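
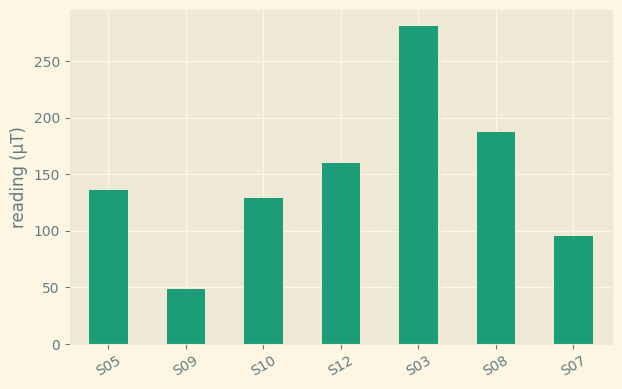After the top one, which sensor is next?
S08

Top 3: S03 ≈ 275, S08 ≈ 175, S12 ≈ 150.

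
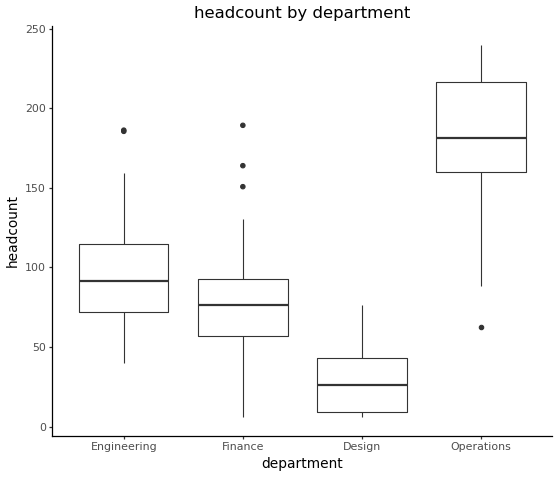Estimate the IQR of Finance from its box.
Q3 ≈ 100, Q1 ≈ 60; IQR ≈ 40.

≈ 40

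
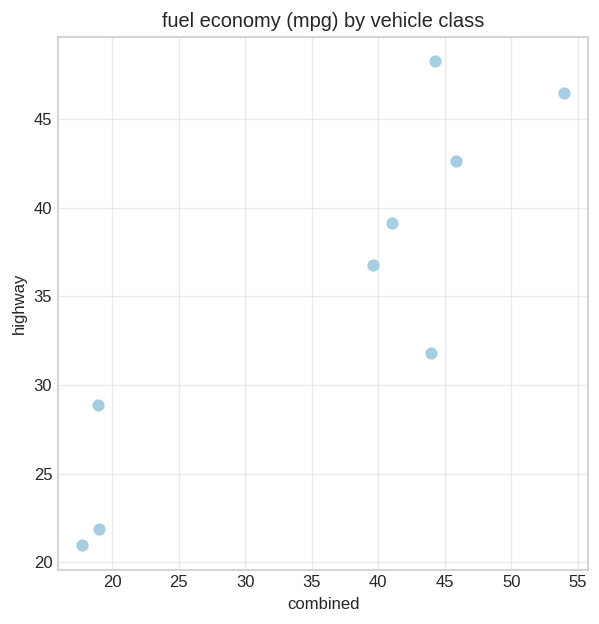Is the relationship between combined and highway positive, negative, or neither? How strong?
positive, strong

Points are positively correlated; strong (|r| ≈ 0.9).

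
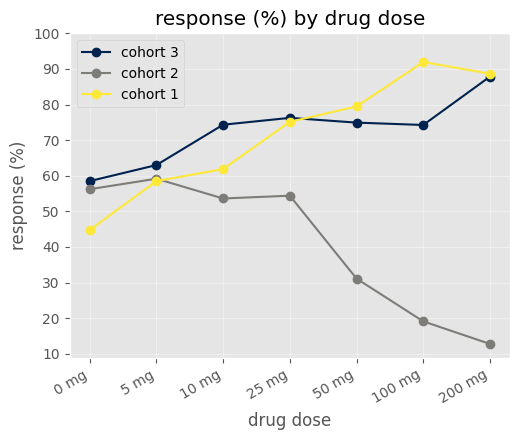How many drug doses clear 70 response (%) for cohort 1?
4

Above 70: 25 mg, 50 mg, 100 mg, 200 mg.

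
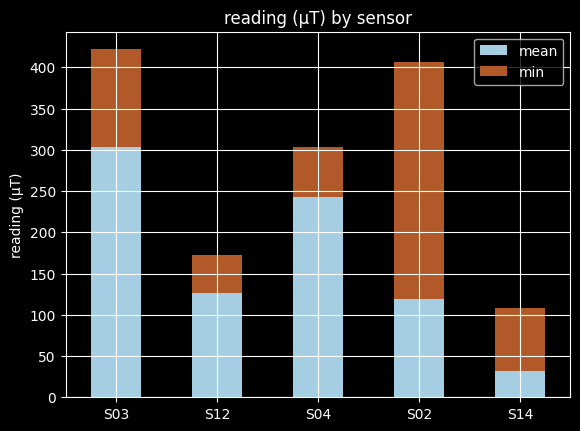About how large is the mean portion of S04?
mean top ≈ 250, bottom ≈ 0; segment ≈ 250.

≈ 250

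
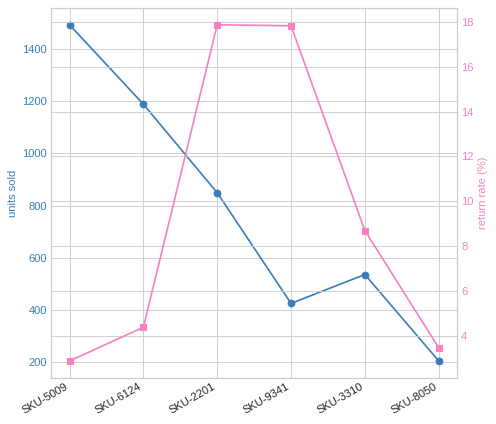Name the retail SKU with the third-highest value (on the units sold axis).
SKU-2201

Top 4 (on the units sold axis): SKU-5009 ≈ 1400, SKU-6124 ≈ 1200, SKU-2201 ≈ 800, SKU-3310 ≈ 600.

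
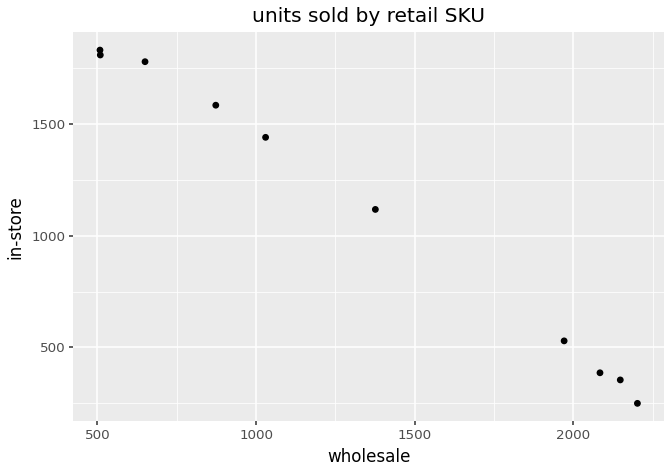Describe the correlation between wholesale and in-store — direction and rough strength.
negative, strong

Points are negatively correlated; strong (|r| ≈ 1.0).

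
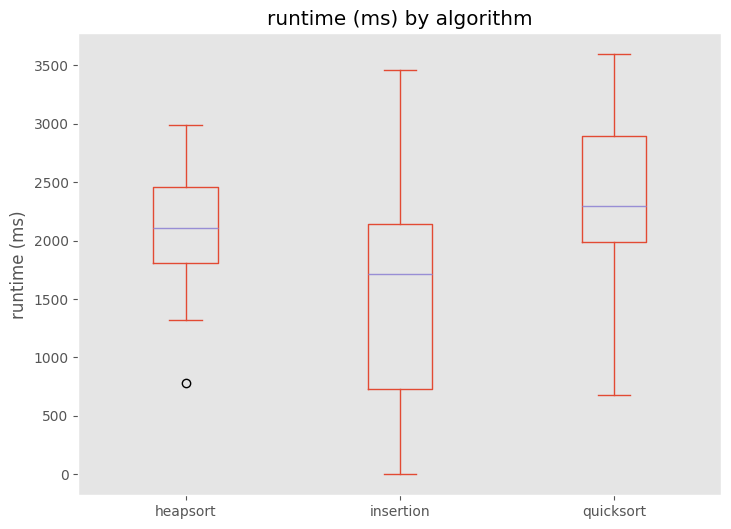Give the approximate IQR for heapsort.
≈ 700

Q3 ≈ 2500, Q1 ≈ 1800; IQR ≈ 700.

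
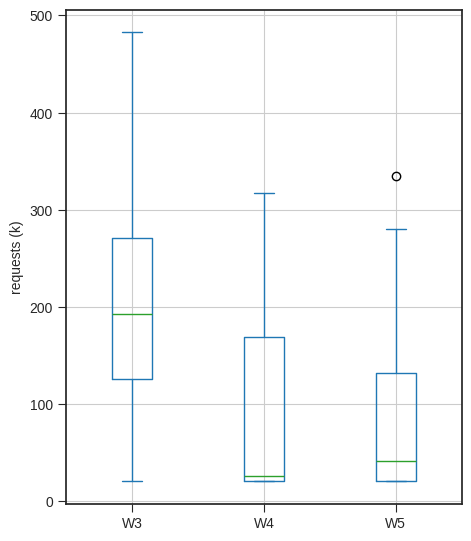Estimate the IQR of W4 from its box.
Q3 ≈ 160, Q1 ≈ 20; IQR ≈ 140.

≈ 140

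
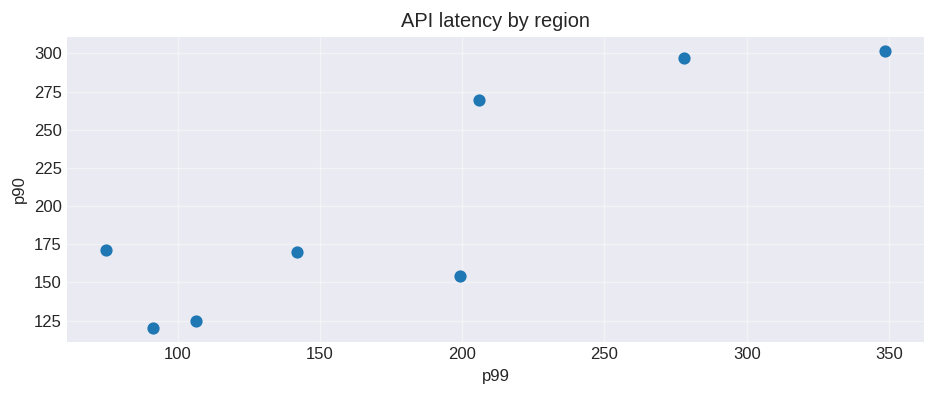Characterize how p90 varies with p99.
Points are positively correlated; strong (|r| ≈ 0.9).

positive, strong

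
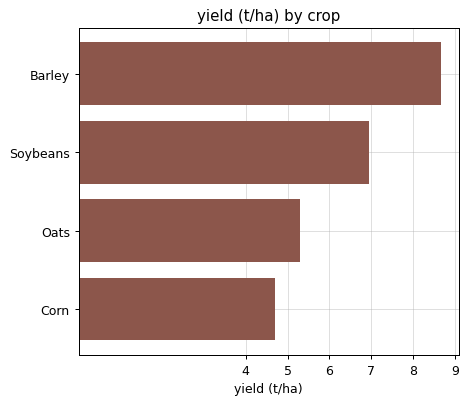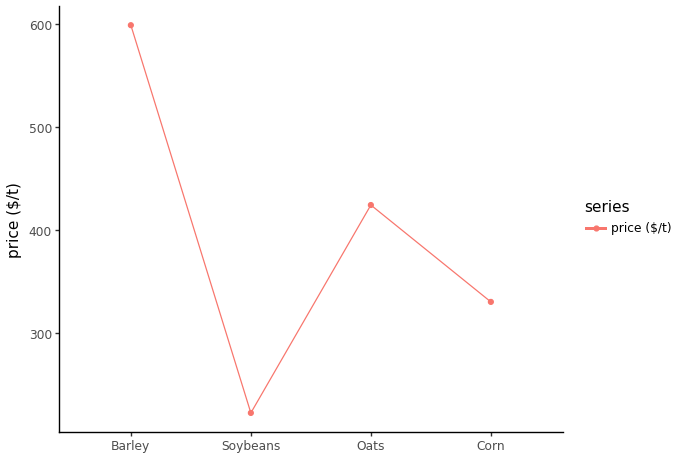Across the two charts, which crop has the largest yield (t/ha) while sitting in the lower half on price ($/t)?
Soybeans

Chart 2 median price ($/t) ≈ 400; below-median crops: Soybeans, Corn. Among those, Soybeans has the highest yield (t/ha) (≈ 7).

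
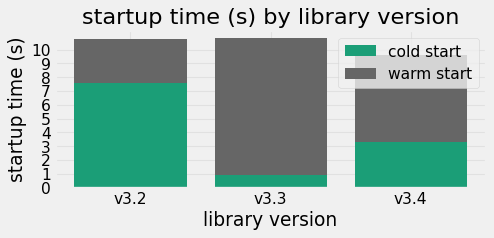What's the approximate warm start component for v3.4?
warm start top ≈ 10, bottom ≈ 3; segment ≈ 7.

≈ 7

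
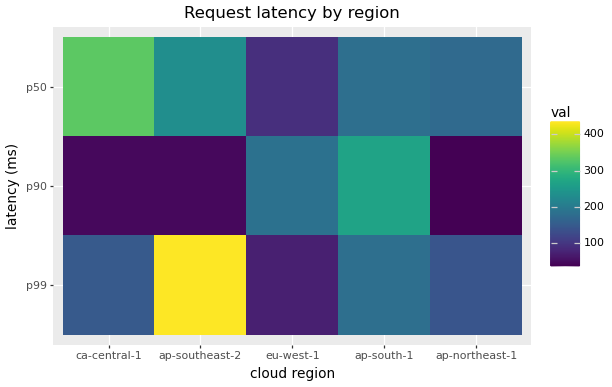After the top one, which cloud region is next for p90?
eu-west-1

Top 3 for p90: ap-south-1 ≈ 250, eu-west-1 ≈ 200, ca-central-1 ≈ 50.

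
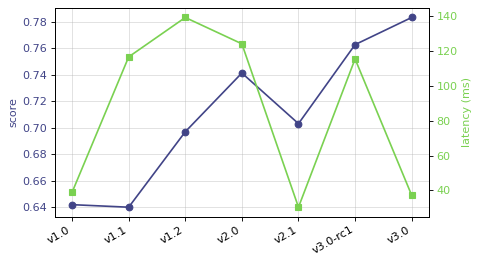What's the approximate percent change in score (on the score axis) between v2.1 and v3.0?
v2.1 ≈ 0.70, v3.0 ≈ 0.78; (0.78 − 0.70) / 0.70 ≈ +11.4%.

≈ +11.4%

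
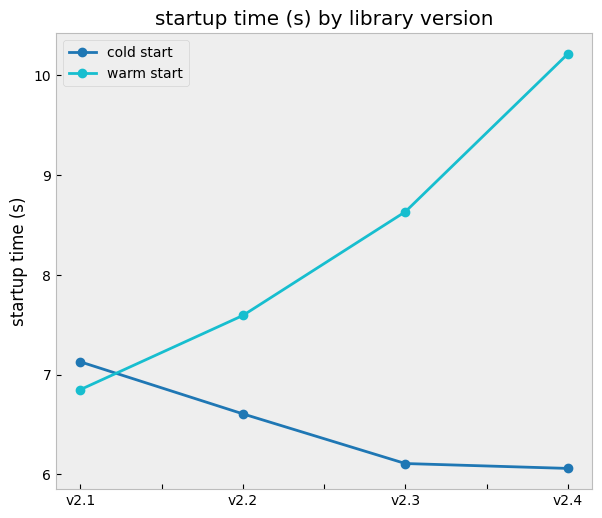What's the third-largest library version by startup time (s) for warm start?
v2.2

Top 4 for warm start: v2.4 ≈ 10.0, v2.3 ≈ 8.5, v2.2 ≈ 7.5, v2.1 ≈ 7.0.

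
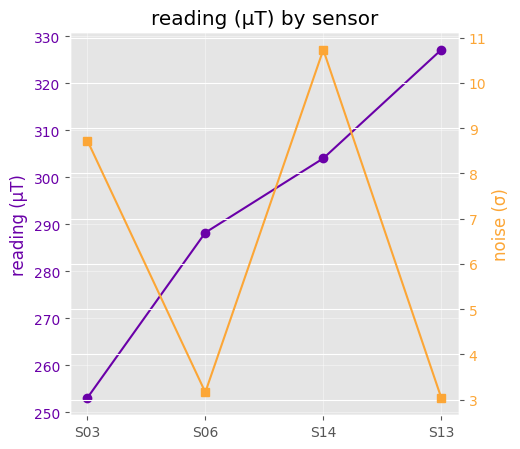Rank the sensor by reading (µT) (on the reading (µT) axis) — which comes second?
S14

Top 3 (on the reading (µT) axis): S13 ≈ 330, S14 ≈ 300, S06 ≈ 290.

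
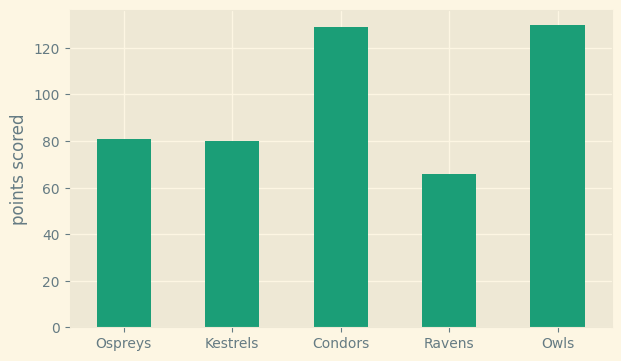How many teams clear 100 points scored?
Above 100: Condors, Owls.

2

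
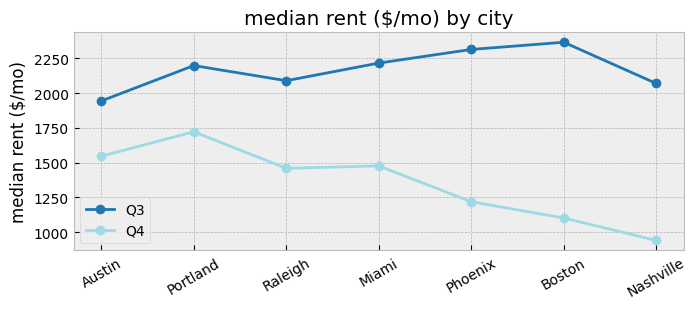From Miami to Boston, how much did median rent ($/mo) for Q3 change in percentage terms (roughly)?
≈ +9.1%

Miami ≈ 2200, Boston ≈ 2400; (2400 − 2200) / 2200 ≈ +9.1%.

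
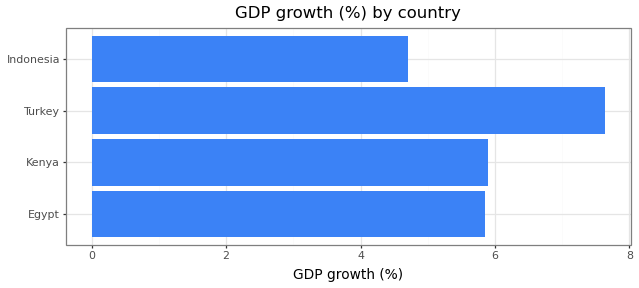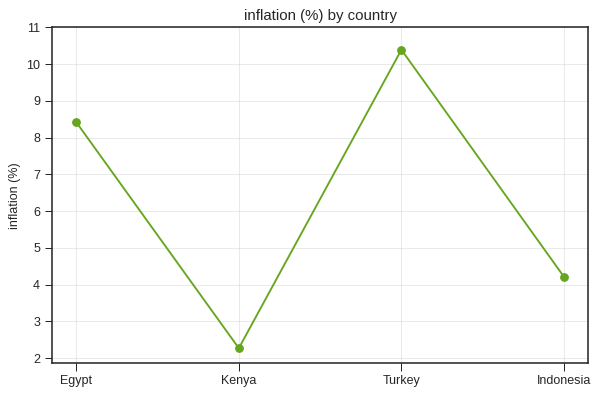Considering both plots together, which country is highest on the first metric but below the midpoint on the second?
Chart 2 median inflation (%) ≈ 6; below-median countries: Kenya, Indonesia. Among those, Kenya has the highest GDP growth (%) (≈ 6).

Kenya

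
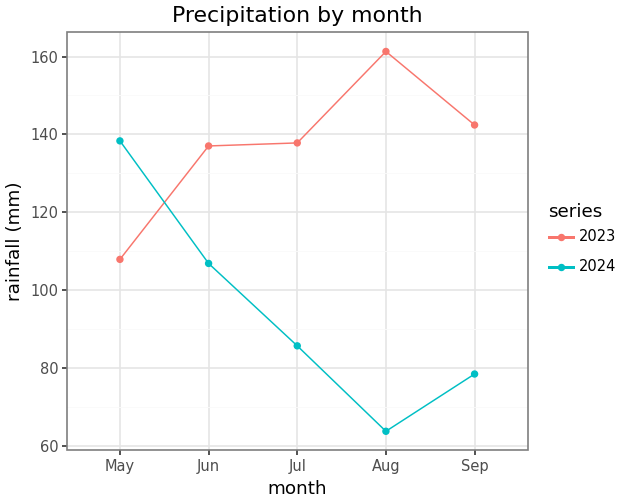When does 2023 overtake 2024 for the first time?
May: 2023 ≈ 110 vs 2024 ≈ 140 (not yet); Jun: 2023 ≈ 140 vs 2024 ≈ 110 (first crossover).

Jun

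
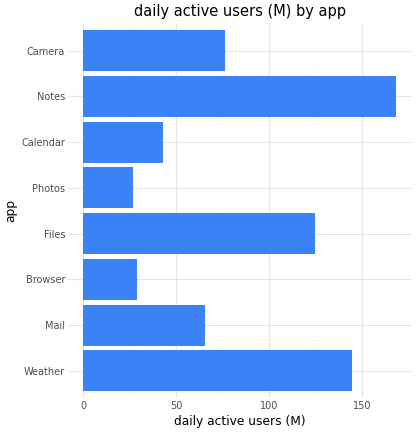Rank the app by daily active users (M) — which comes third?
Top 4: Notes ≈ 160, Weather ≈ 140, Files ≈ 120, Camera ≈ 80.

Files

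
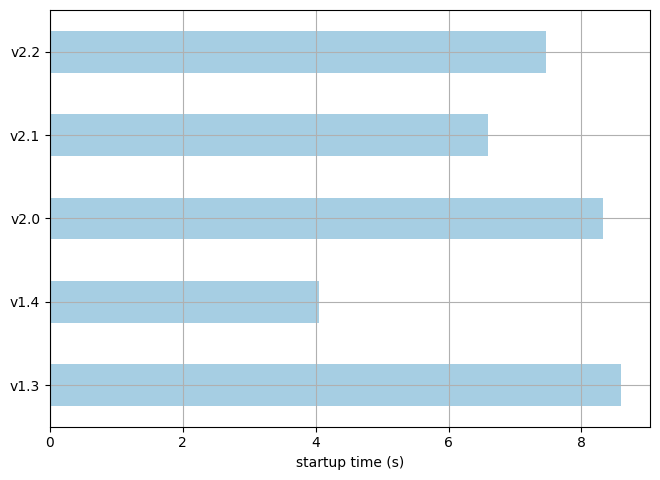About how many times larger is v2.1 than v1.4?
≈ 1.75×

v2.1 ≈ 7, v1.4 ≈ 4; 7/4 ≈ 1.75.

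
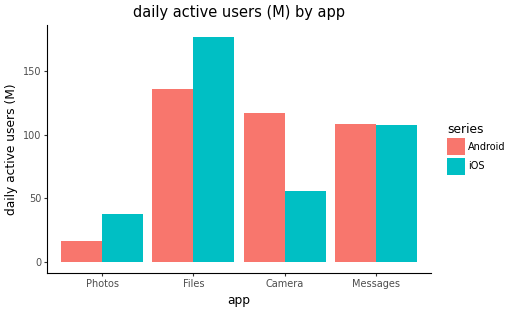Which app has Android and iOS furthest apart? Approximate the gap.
Camera, ≈ 60 M

Camera: Android ≈ 120, iOS ≈ 60 → gap ≈ 60. Next-largest (Files) is only ≈ 40.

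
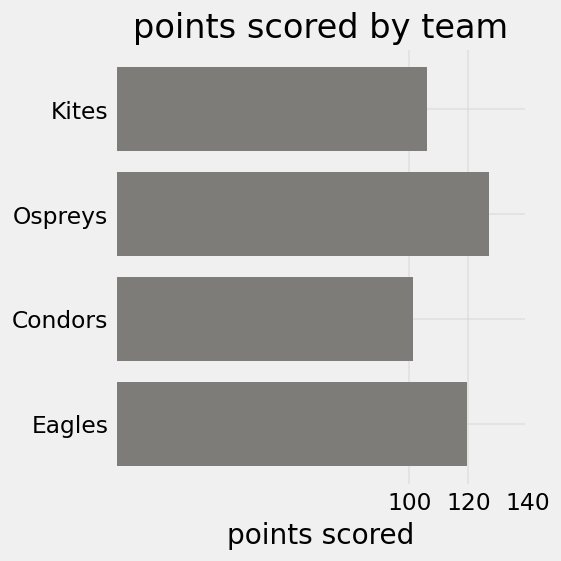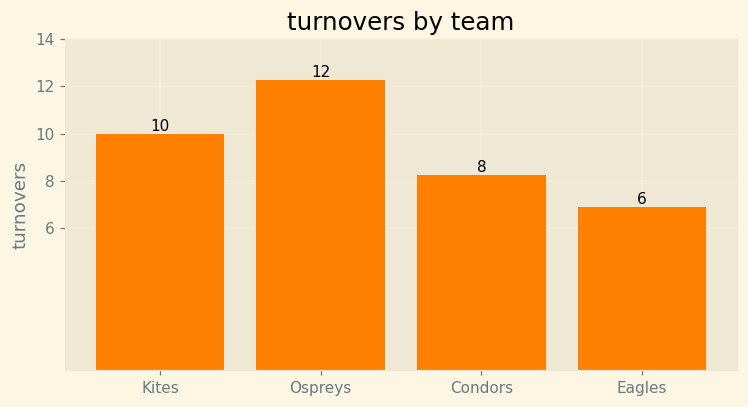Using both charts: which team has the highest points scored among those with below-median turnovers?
Chart 2 median turnovers ≈ 10; below-median teams: Condors, Eagles. Among those, Eagles has the highest points scored (≈ 120).

Eagles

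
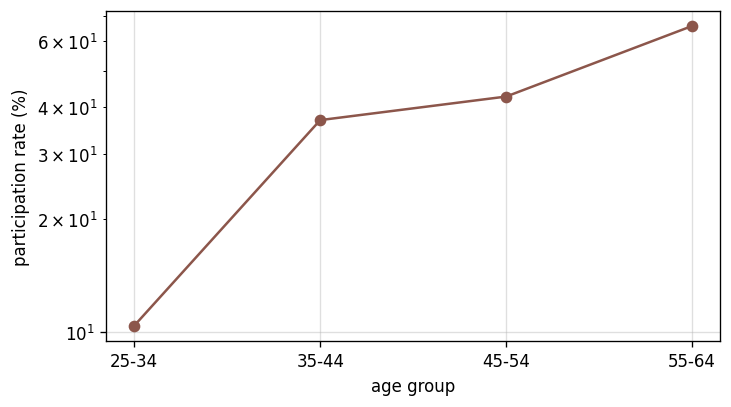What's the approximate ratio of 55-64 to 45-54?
≈ 1.44×

55-64 ≈ 65, 45-54 ≈ 45; 65/45 ≈ 1.44.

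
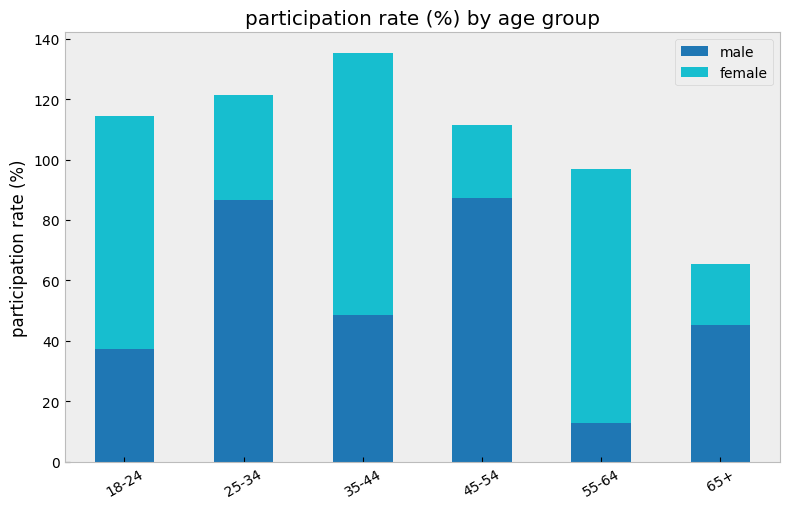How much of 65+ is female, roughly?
≈ 20

female top ≈ 60, bottom ≈ 40; segment ≈ 20.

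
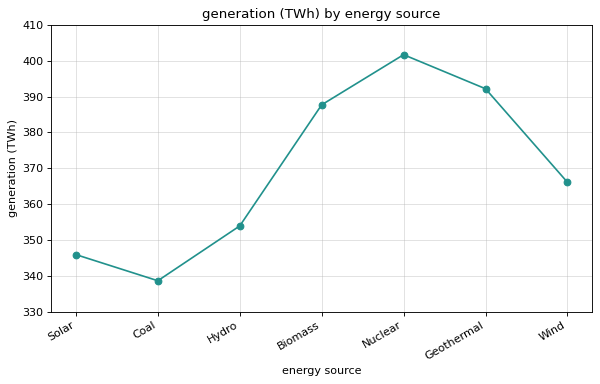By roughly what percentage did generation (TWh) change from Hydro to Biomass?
Hydro ≈ 350, Biomass ≈ 390; (390 − 350) / 350 ≈ +11.4%.

≈ +11.4%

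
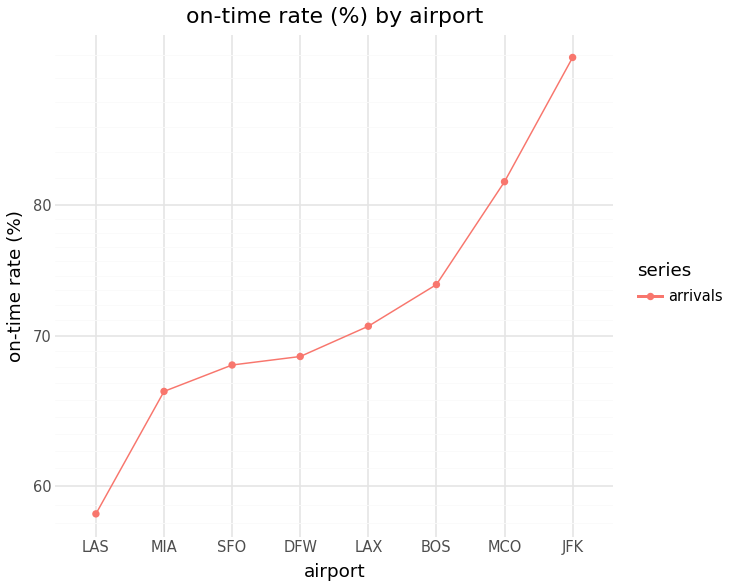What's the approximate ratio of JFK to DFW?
JFK ≈ 95, DFW ≈ 70; 95/70 ≈ 1.36.

≈ 1.36×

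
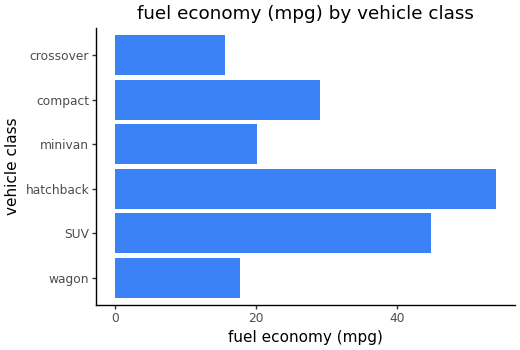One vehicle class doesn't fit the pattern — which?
hatchback ≈ 55; the rest sit between ≈ 15 and ≈ 45.

hatchback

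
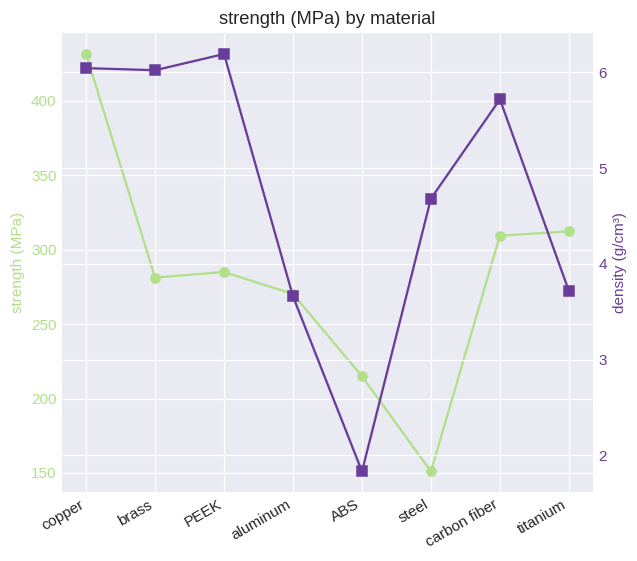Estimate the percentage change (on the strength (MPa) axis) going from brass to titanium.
≈ +9.1%

brass ≈ 275, titanium ≈ 300; (300 − 275) / 275 ≈ +9.1%.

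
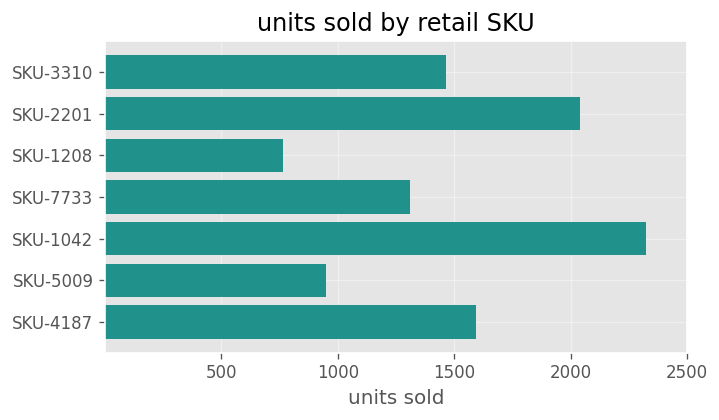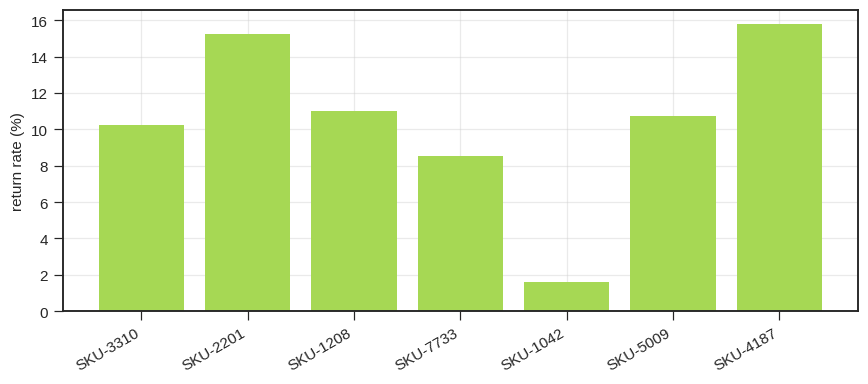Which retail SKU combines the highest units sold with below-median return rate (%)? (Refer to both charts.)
SKU-1042

Chart 2 median return rate (%) ≈ 10; below-median retail SKUs: SKU-3310, SKU-7733, SKU-1042. Among those, SKU-1042 has the highest units sold (≈ 2500).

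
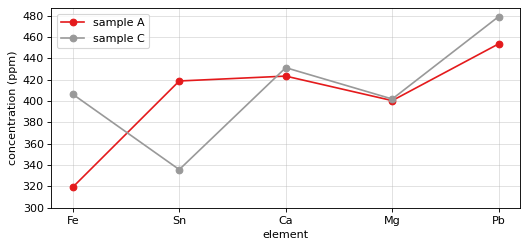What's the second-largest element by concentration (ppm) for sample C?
Ca

Top 3 for sample C: Pb ≈ 480, Ca ≈ 440, Fe ≈ 400.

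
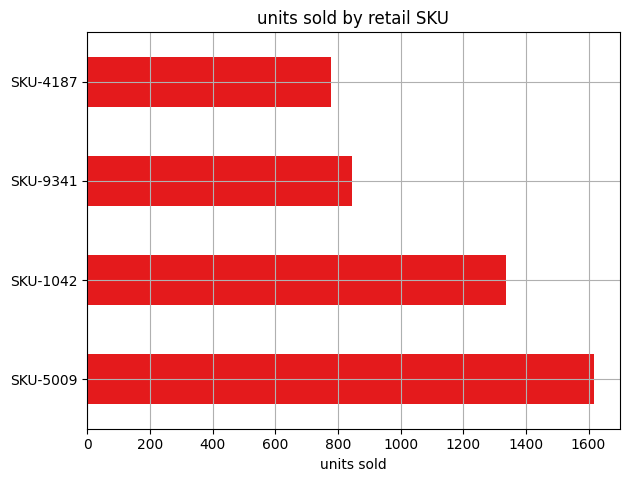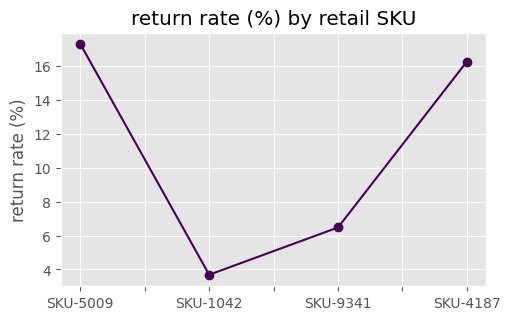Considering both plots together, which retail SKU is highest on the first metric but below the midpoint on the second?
SKU-1042

Chart 2 median return rate (%) ≈ 12; below-median retail SKUs: SKU-1042, SKU-9341. Among those, SKU-1042 has the highest units sold (≈ 1400).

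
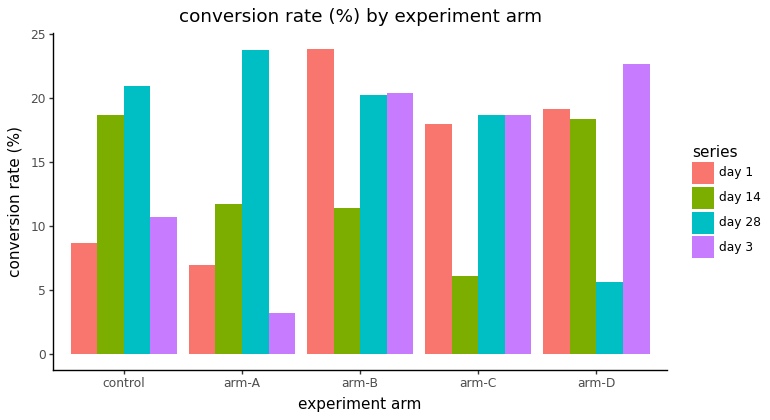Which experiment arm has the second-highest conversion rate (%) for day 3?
Top 3 for day 3: arm-D ≈ 22, arm-B ≈ 20, arm-C ≈ 18.

arm-B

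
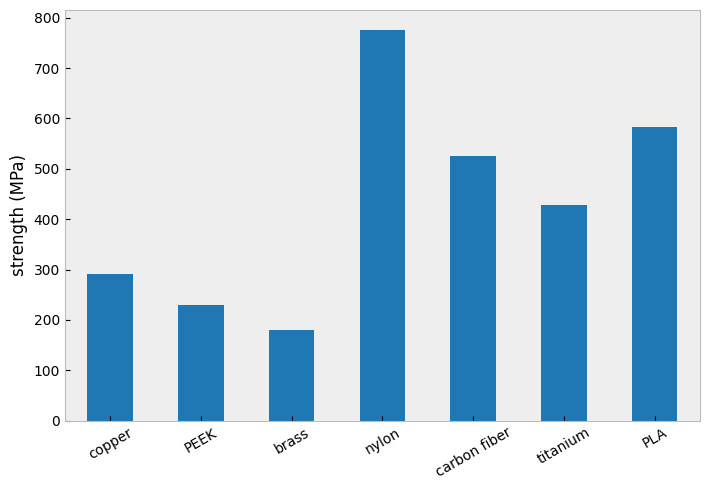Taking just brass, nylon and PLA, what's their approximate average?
(200 + 800 + 600) / 3 ≈ 533.

≈ 533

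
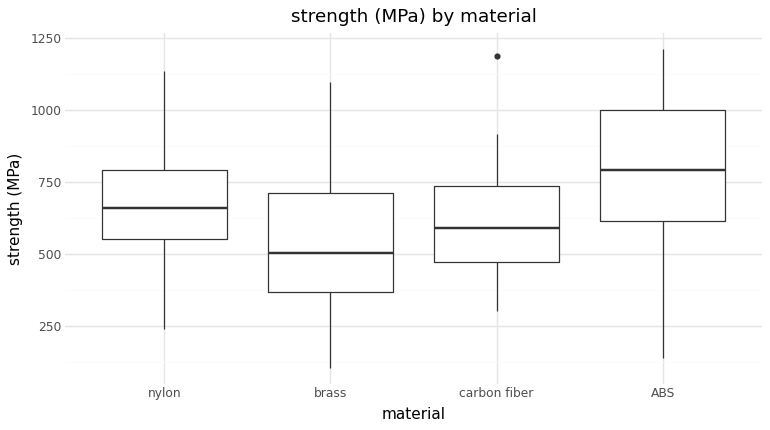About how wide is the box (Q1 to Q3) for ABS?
Q3 ≈ 1000, Q1 ≈ 625; IQR ≈ 375.

≈ 375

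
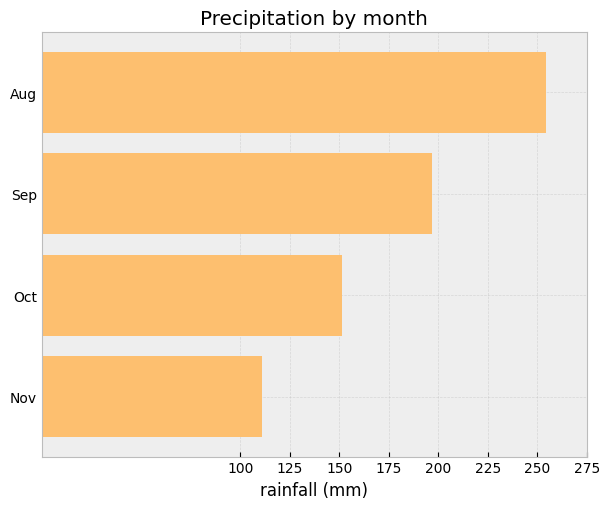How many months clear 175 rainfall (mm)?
Above 175: Aug, Sep.

2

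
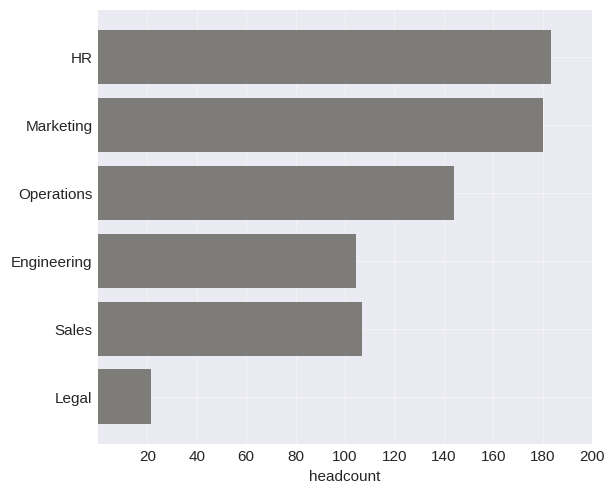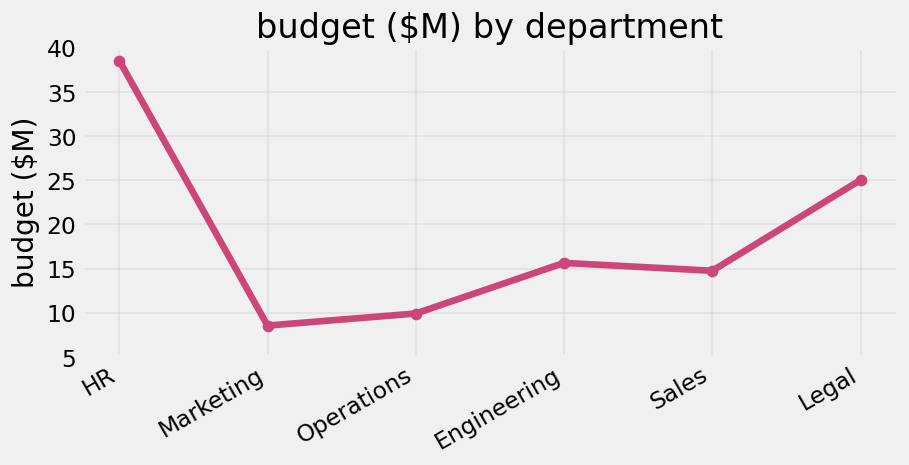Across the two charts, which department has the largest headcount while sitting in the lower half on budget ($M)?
Marketing

Chart 2 median budget ($M) ≈ 15; below-median departments: Marketing, Operations, Sales. Among those, Marketing has the highest headcount (≈ 180).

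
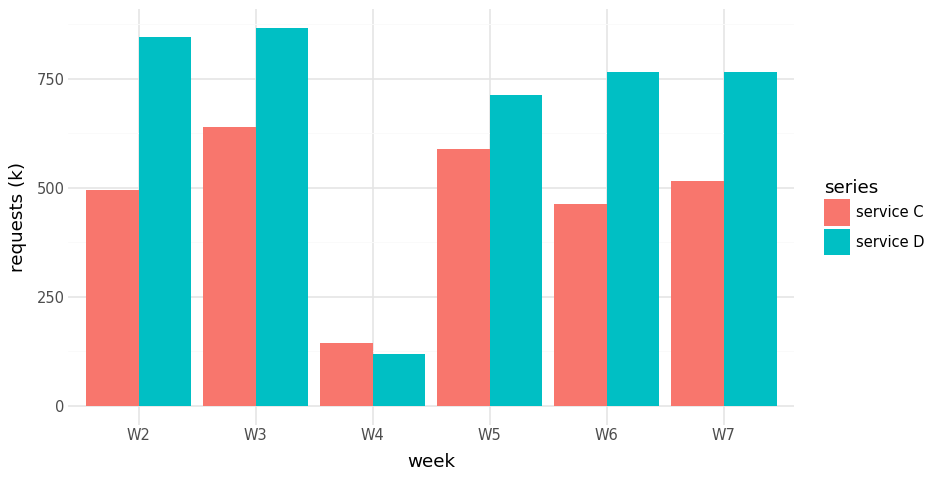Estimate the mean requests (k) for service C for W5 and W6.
≈ 550

(600 + 500) / 2 ≈ 550.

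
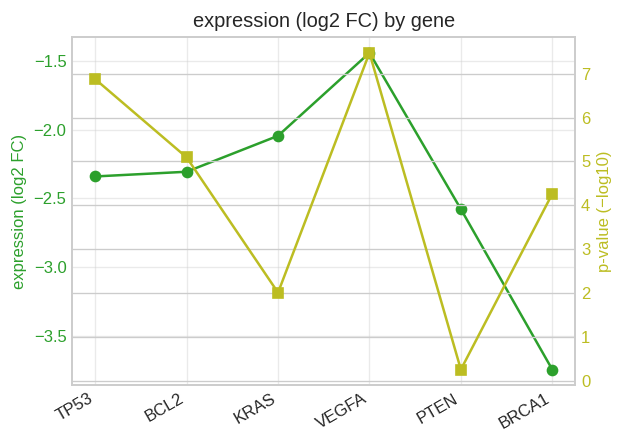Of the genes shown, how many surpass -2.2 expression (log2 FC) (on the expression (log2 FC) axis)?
2

Above -2.2: KRAS, VEGFA.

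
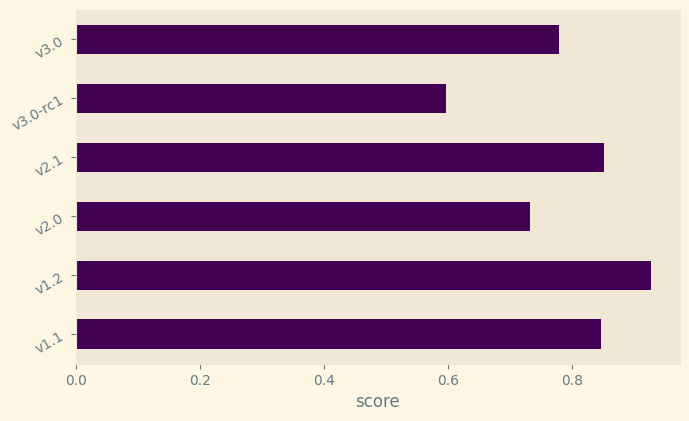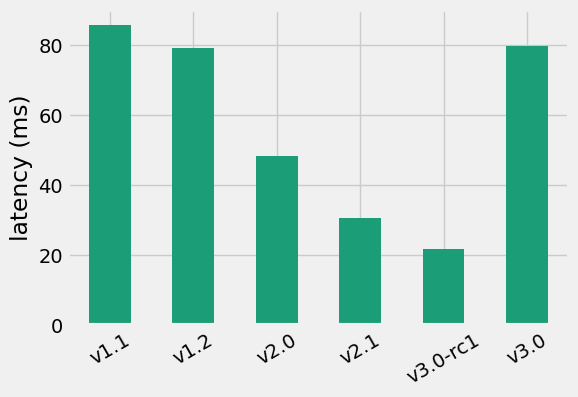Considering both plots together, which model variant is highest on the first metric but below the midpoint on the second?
v2.1

Chart 2 median latency (ms) ≈ 60; below-median model variants: v2.0, v2.1, v3.0-rc1. Among those, v2.1 has the highest score (≈ 0.9).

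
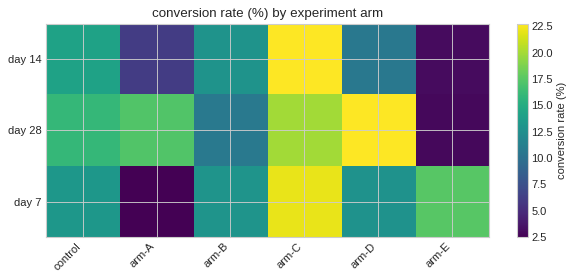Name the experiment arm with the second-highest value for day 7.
arm-E

Top 3 for day 7: arm-C ≈ 22, arm-E ≈ 18, control ≈ 14.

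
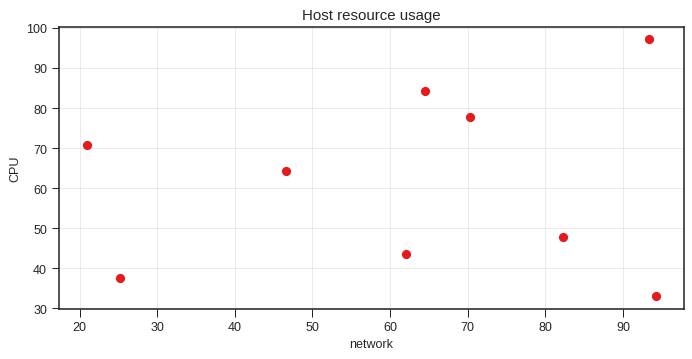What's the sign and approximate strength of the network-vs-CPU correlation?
no clear correlation

Points are roughly uncorrelated; weak (|r| ≈ 0.1).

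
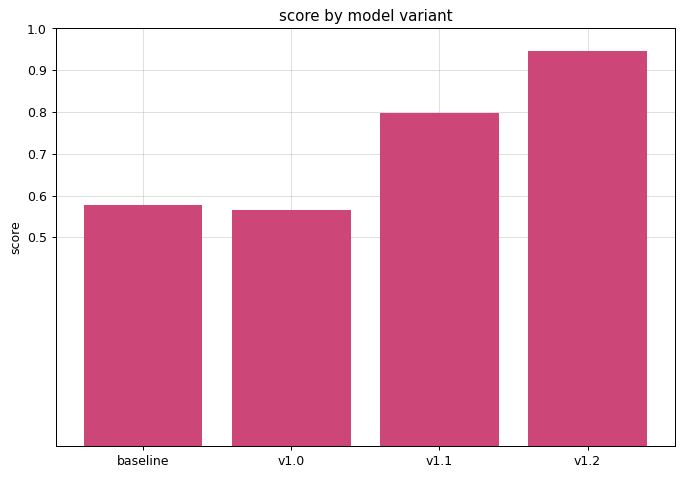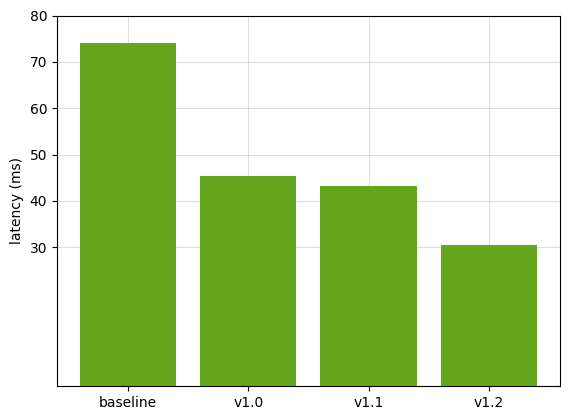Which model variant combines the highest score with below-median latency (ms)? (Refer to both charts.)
v1.2

Chart 2 median latency (ms) ≈ 40; below-median model variants: v1.1, v1.2. Among those, v1.2 has the highest score (≈ 0.9).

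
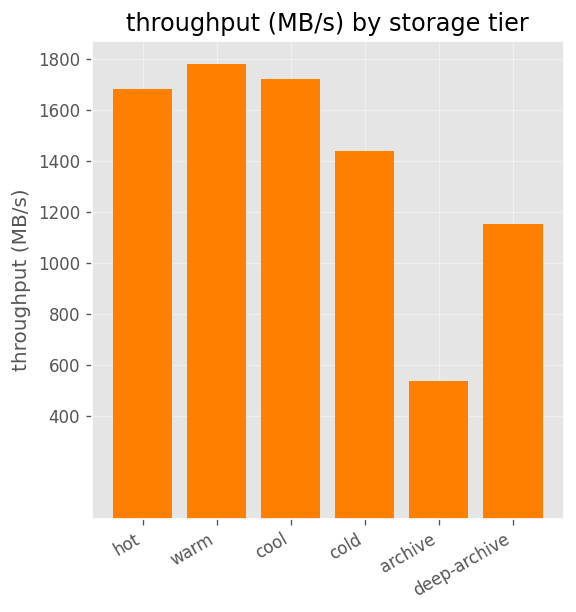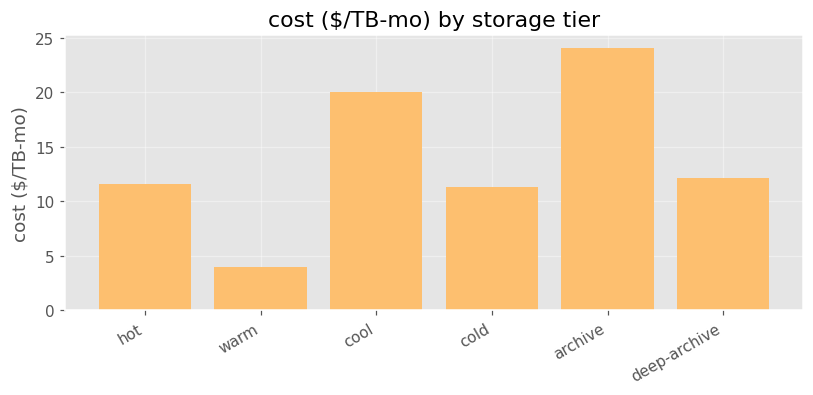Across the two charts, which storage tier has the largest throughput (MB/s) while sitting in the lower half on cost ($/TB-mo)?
warm

Chart 2 median cost ($/TB-mo) ≈ 10; below-median storage tiers: hot, warm, cold. Among those, warm has the highest throughput (MB/s) (≈ 1800).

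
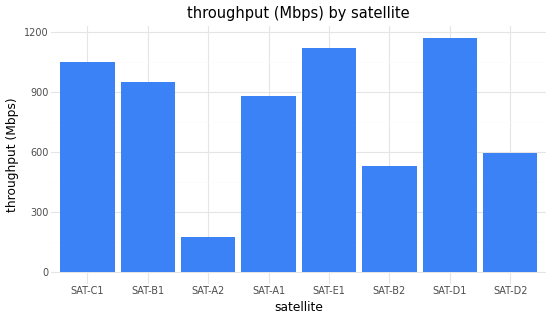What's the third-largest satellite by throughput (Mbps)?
Top 4: SAT-D1 ≈ 1200, SAT-E1 ≈ 1100, SAT-C1 ≈ 1000, SAT-B1 ≈ 900.

SAT-C1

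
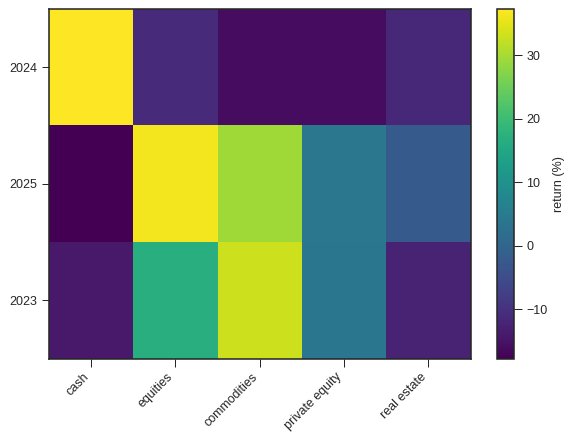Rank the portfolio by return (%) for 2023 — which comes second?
Top 3 for 2023: commodities ≈ 35, equities ≈ 15, private equity ≈ 5.

equities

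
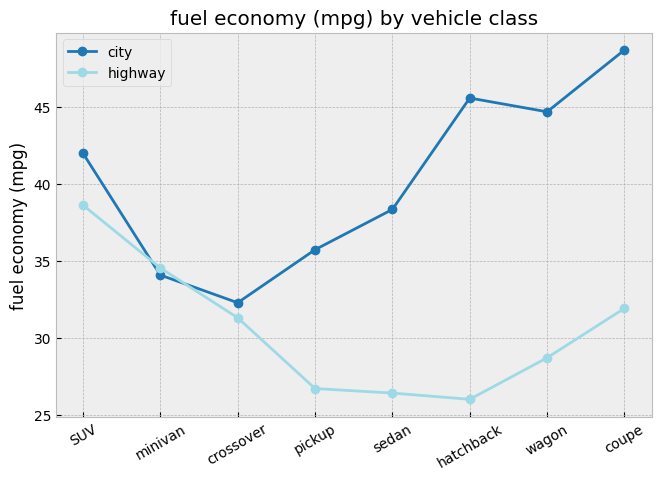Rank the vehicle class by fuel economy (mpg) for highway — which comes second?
Top 3 for highway: SUV ≈ 38, minivan ≈ 34, coupe ≈ 32.

minivan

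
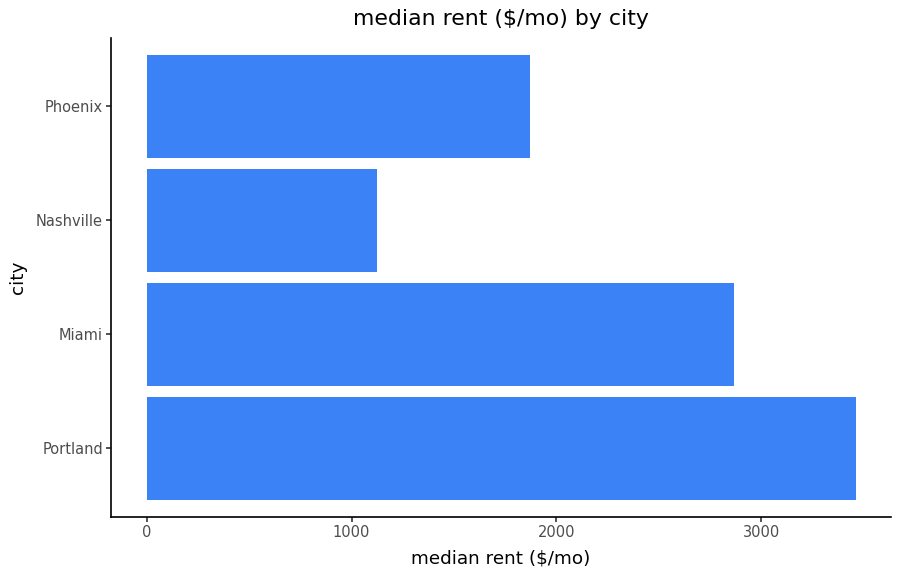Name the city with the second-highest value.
Top 3: Portland ≈ 3500, Miami ≈ 3000, Phoenix ≈ 2000.

Miami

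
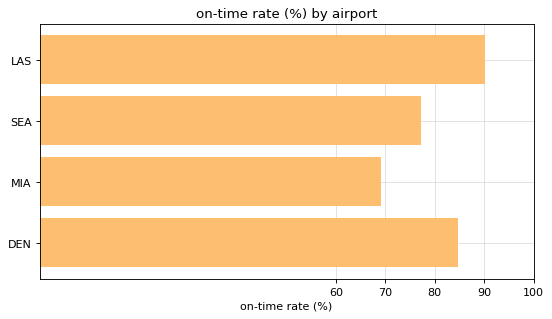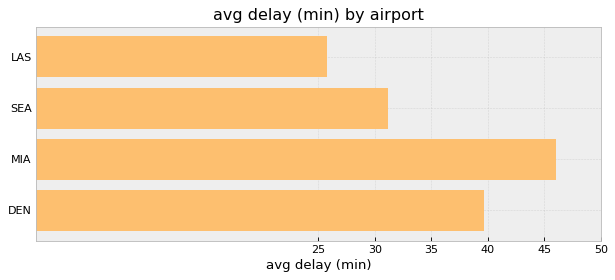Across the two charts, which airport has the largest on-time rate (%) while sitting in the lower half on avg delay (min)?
Chart 2 median avg delay (min) ≈ 35; below-median airports: LAS, SEA. Among those, LAS has the highest on-time rate (%) (≈ 90).

LAS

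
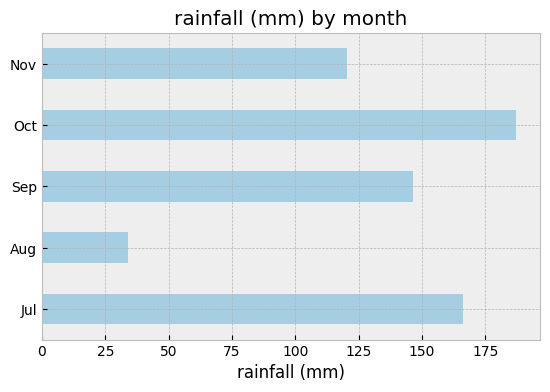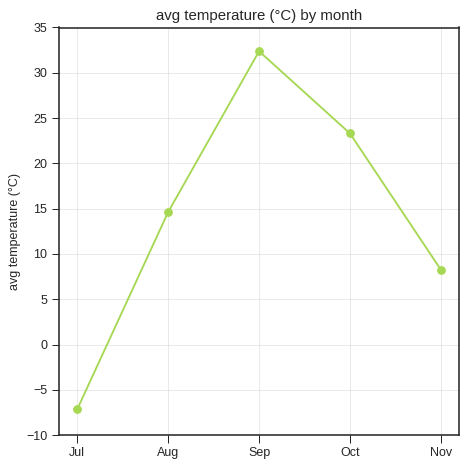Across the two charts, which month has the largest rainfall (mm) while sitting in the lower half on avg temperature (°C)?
Jul

Chart 2 median avg temperature (°C) ≈ 15; below-median months: Jul, Nov. Among those, Jul has the highest rainfall (mm) (≈ 160).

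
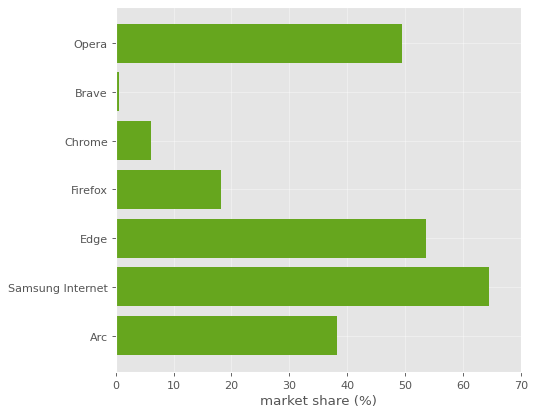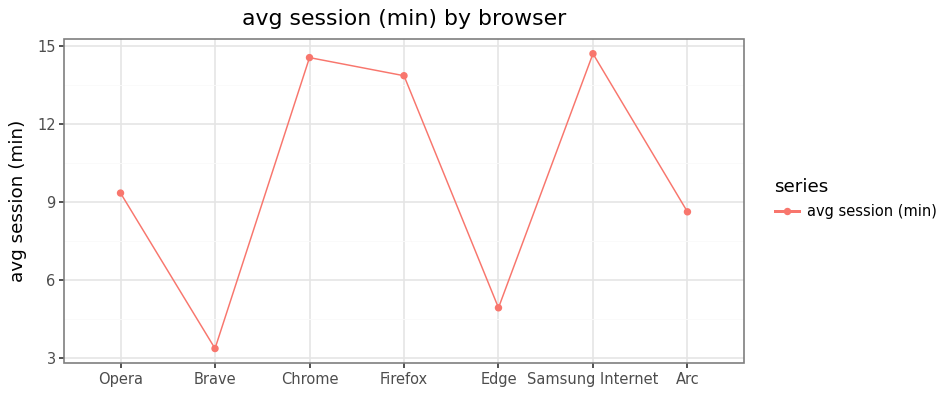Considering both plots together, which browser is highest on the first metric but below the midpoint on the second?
Edge

Chart 2 median avg session (min) ≈ 10; below-median browsers: Brave, Edge, Arc. Among those, Edge has the highest market share (%) (≈ 50).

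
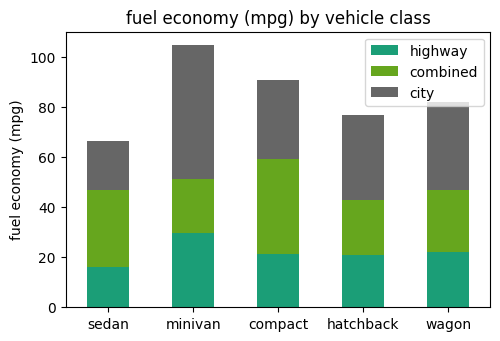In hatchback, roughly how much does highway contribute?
highway top ≈ 20, bottom ≈ 0; segment ≈ 20.

≈ 20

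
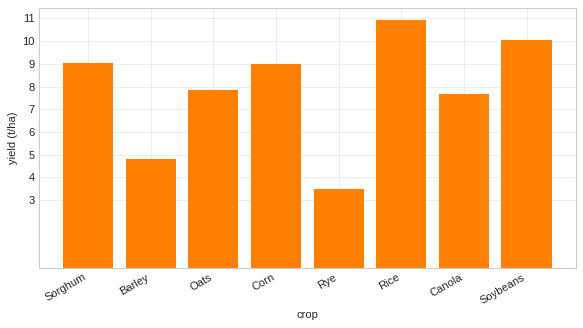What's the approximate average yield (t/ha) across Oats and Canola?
≈ 8

(8 + 8) / 2 ≈ 8.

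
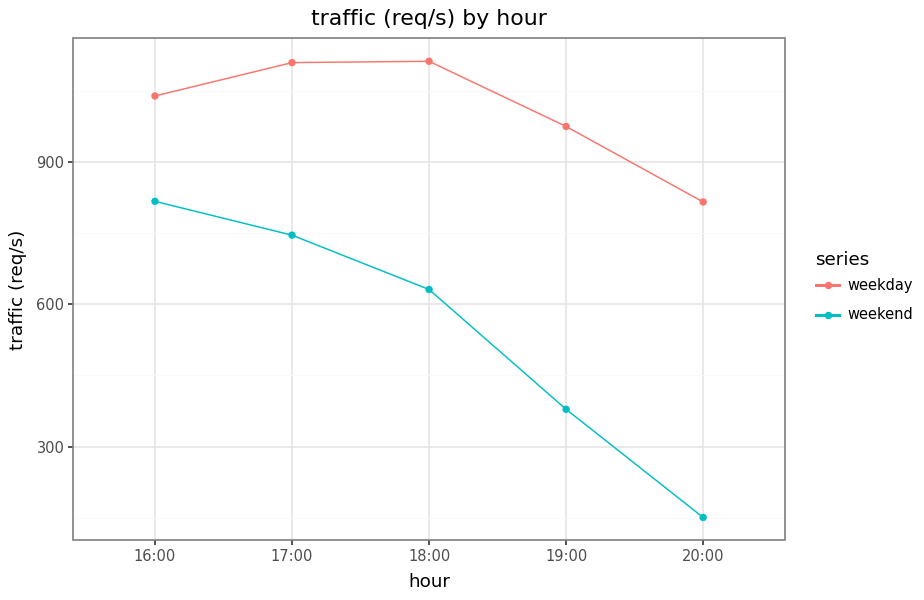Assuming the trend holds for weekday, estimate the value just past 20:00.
Last three: 1100, 1000, 800 → slope ≈ -150/step → next ≈ 650.

≈ 650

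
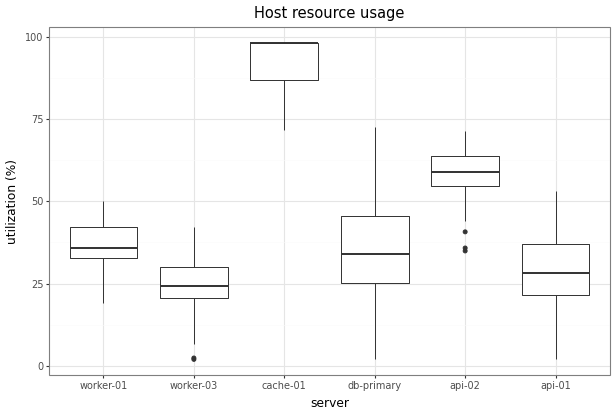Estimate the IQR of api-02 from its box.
≈ 10

Q3 ≈ 60, Q1 ≈ 50; IQR ≈ 10.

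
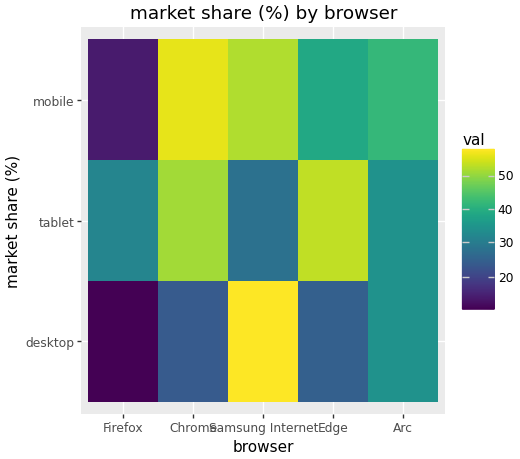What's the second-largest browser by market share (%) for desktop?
Arc

Top 3 for desktop: Samsung Internet ≈ 60, Arc ≈ 35, Edge ≈ 25.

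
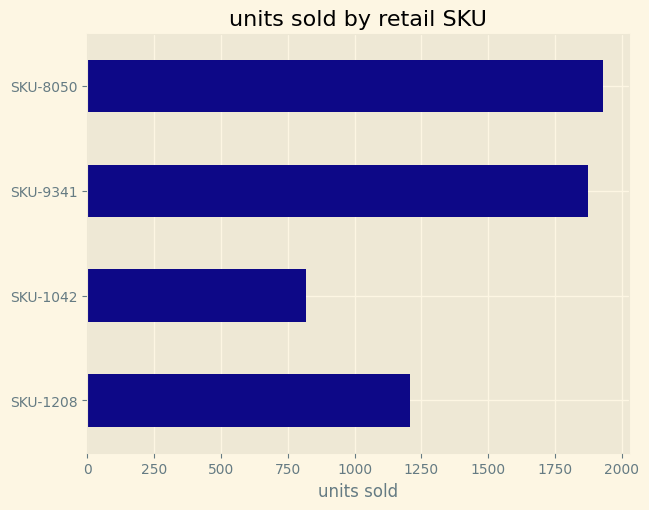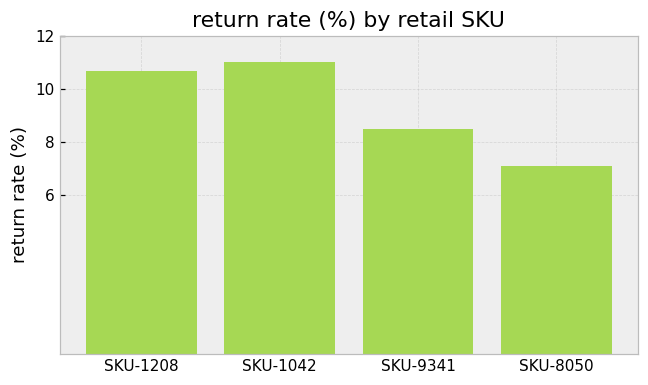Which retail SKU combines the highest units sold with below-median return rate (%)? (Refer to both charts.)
Chart 2 median return rate (%) ≈ 10; below-median retail SKUs: SKU-9341, SKU-8050. Among those, SKU-8050 has the highest units sold (≈ 2000).

SKU-8050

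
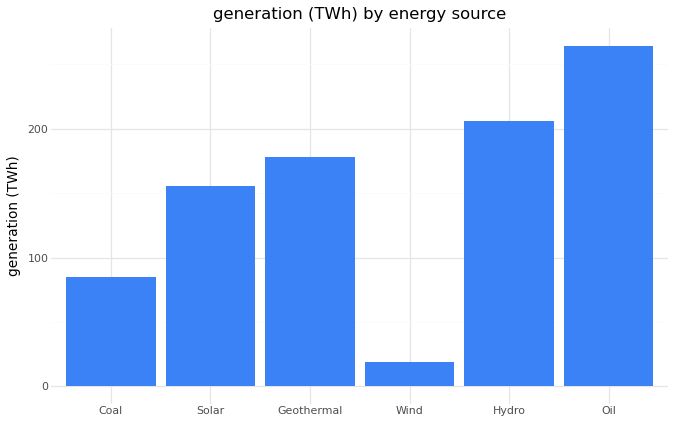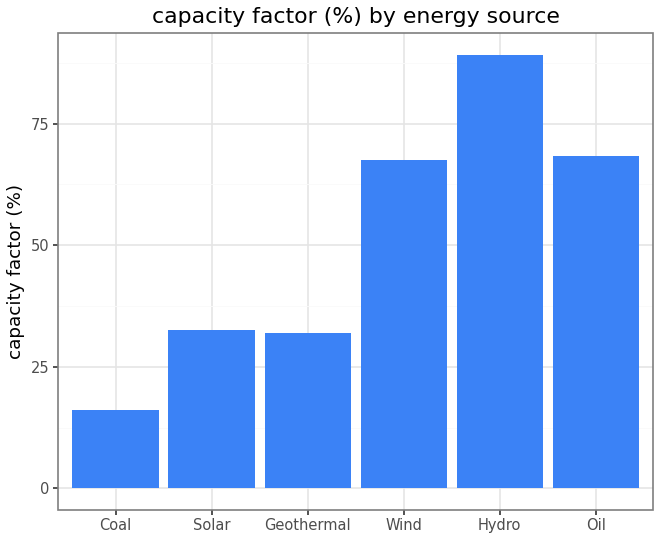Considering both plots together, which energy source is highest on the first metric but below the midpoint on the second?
Geothermal

Chart 2 median capacity factor (%) ≈ 50; below-median energy sources: Coal, Solar, Geothermal. Among those, Geothermal has the highest generation (TWh) (≈ 175).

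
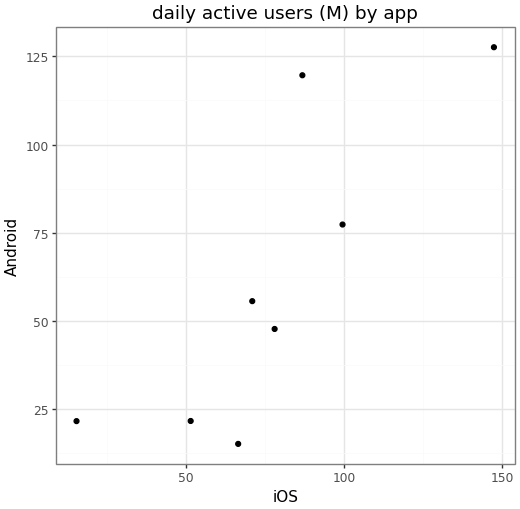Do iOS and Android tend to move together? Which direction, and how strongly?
Points are positively correlated; strong (|r| ≈ 0.8).

positive, strong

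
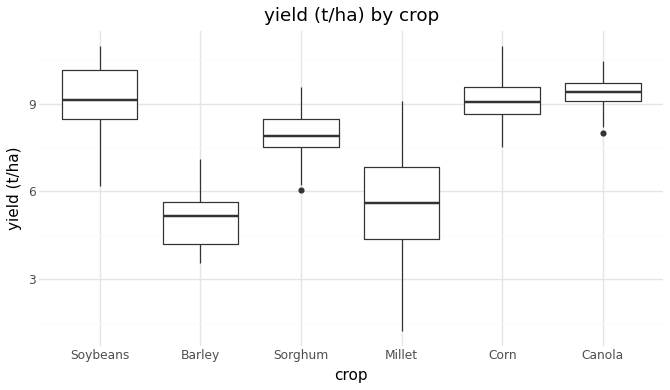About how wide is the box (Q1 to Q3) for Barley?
≈ 1.5

Q3 ≈ 5.5, Q1 ≈ 4.0; IQR ≈ 1.5.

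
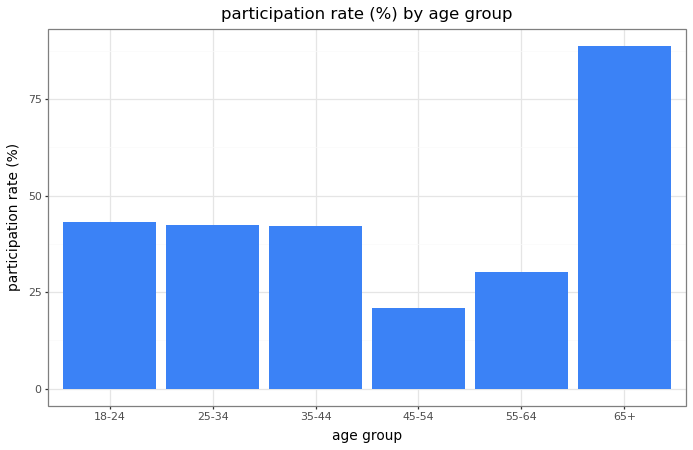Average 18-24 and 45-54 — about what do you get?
(40 + 20) / 2 ≈ 30.

≈ 30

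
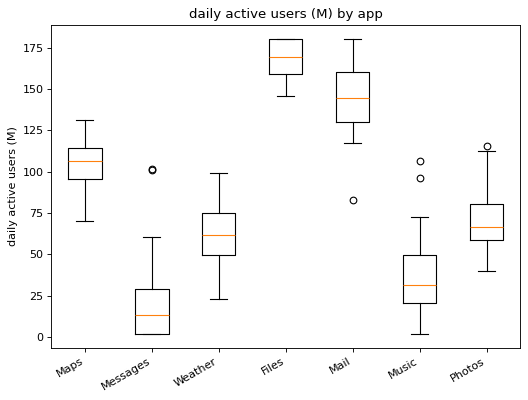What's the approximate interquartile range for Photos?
Q3 ≈ 80, Q1 ≈ 60; IQR ≈ 20.

≈ 20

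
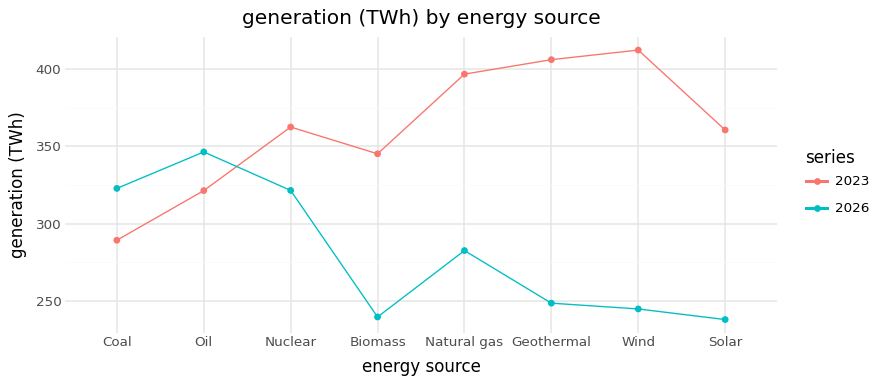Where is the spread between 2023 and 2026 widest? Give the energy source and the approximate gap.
Wind: 2023 ≈ 420, 2026 ≈ 240 → gap ≈ 180. Next-largest (Geothermal) is only ≈ 160.

Wind, ≈ 180 TWh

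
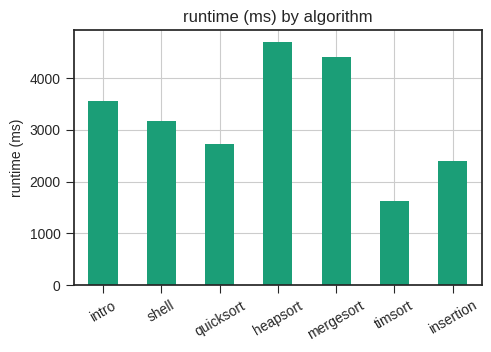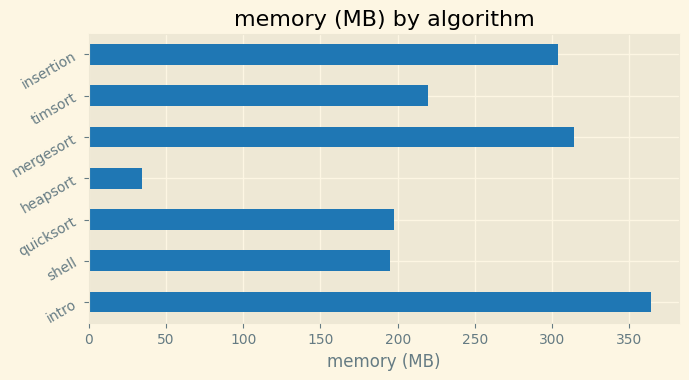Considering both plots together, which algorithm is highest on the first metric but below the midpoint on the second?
heapsort

Chart 2 median memory (MB) ≈ 200; below-median algorithms: shell, quicksort, heapsort. Among those, heapsort has the highest runtime (ms) (≈ 4500).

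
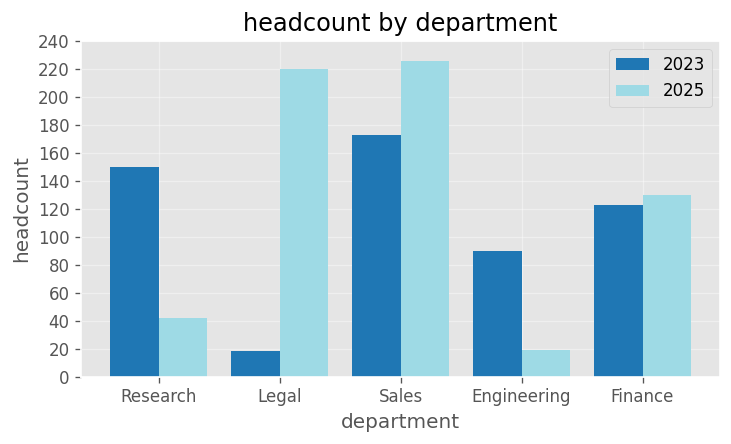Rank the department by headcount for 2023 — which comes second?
Top 3 for 2023: Sales ≈ 180, Research ≈ 160, Finance ≈ 120.

Research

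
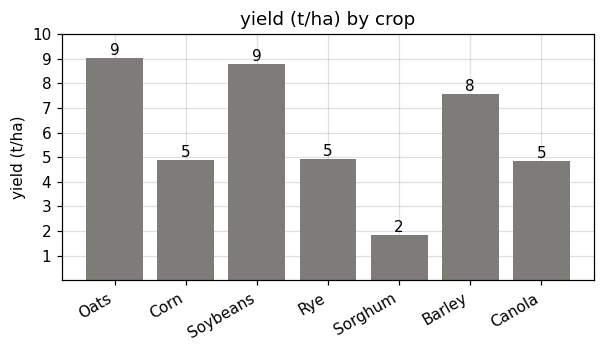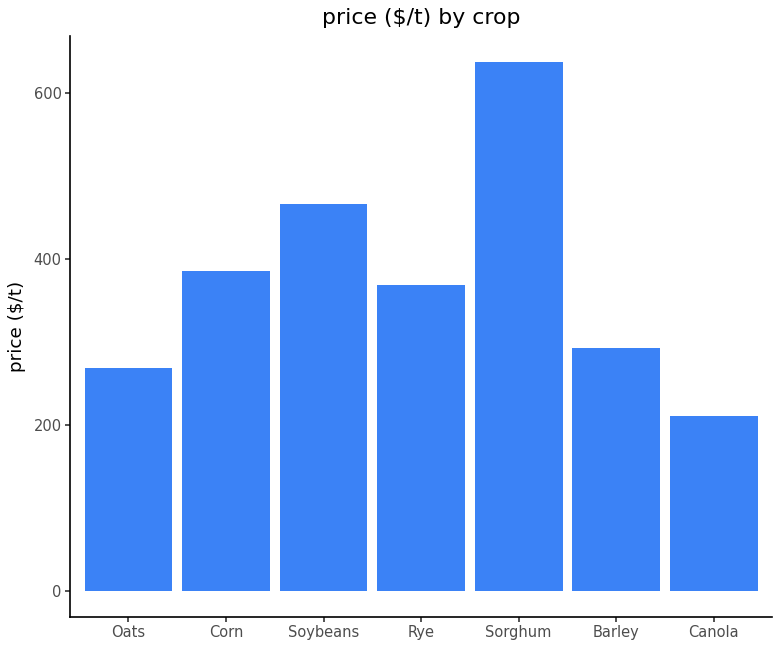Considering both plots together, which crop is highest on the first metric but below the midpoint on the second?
Chart 2 median price ($/t) ≈ 400; below-median crops: Oats, Barley, Canola. Among those, Oats has the highest yield (t/ha) (≈ 9).

Oats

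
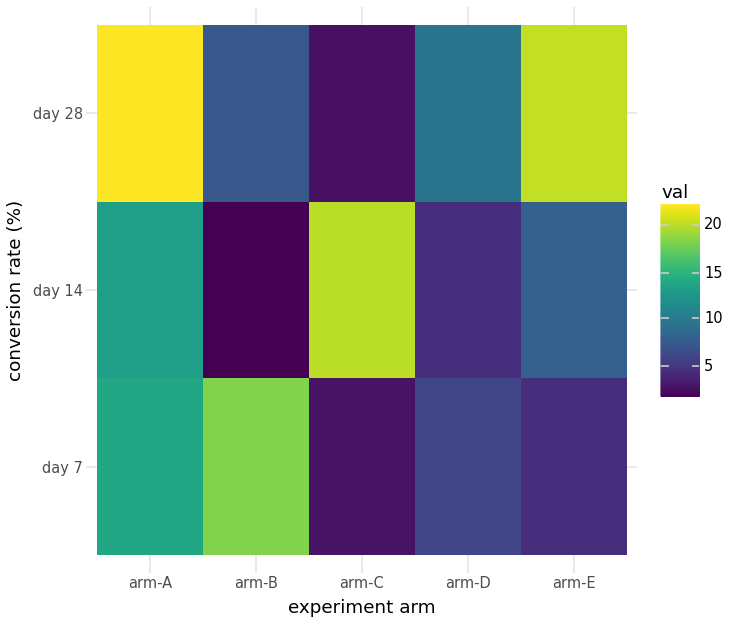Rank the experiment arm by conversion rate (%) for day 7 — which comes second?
arm-A

Top 3 for day 7: arm-B ≈ 18, arm-A ≈ 14, arm-D ≈ 6.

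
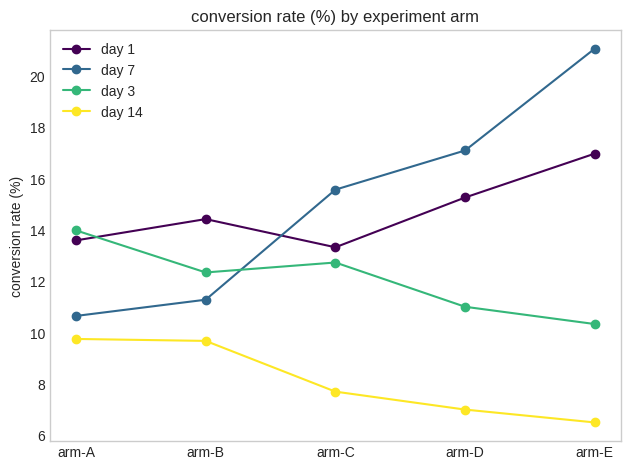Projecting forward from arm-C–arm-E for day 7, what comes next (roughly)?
Last three: 16, 18, 22 → slope ≈ 3/step → next ≈ 25.

≈ 25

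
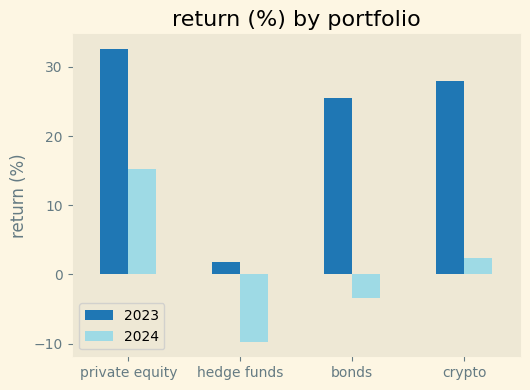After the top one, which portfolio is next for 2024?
crypto

Top 3 for 2024: private equity ≈ 15, crypto ≈ 0, bonds ≈ -5.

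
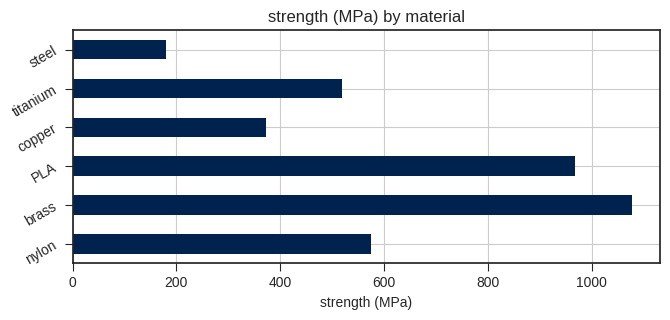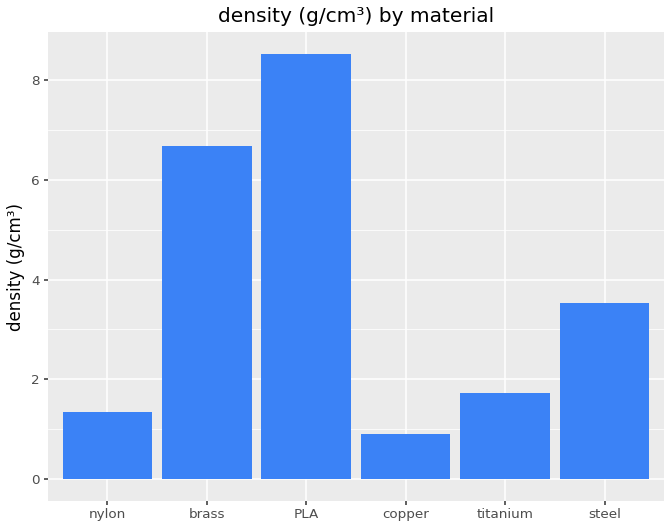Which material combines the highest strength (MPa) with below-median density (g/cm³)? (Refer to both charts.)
nylon

Chart 2 median density (g/cm³) ≈ 3; below-median materials: nylon, copper, titanium. Among those, nylon has the highest strength (MPa) (≈ 600).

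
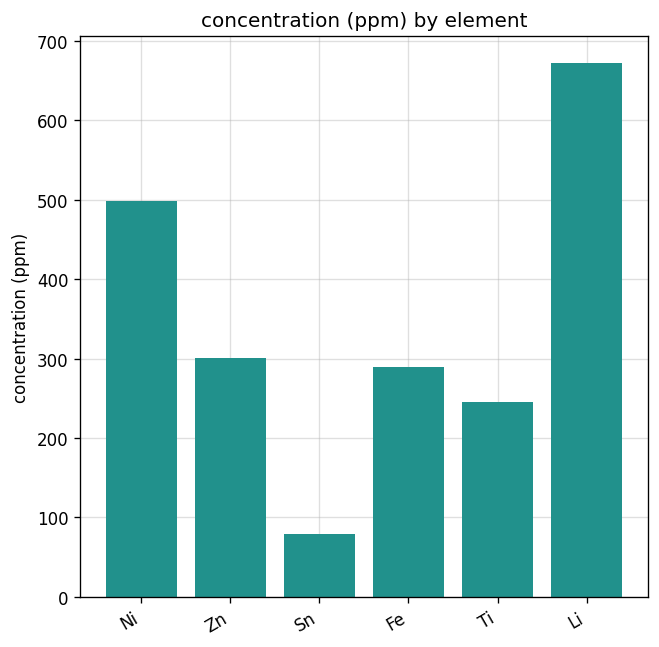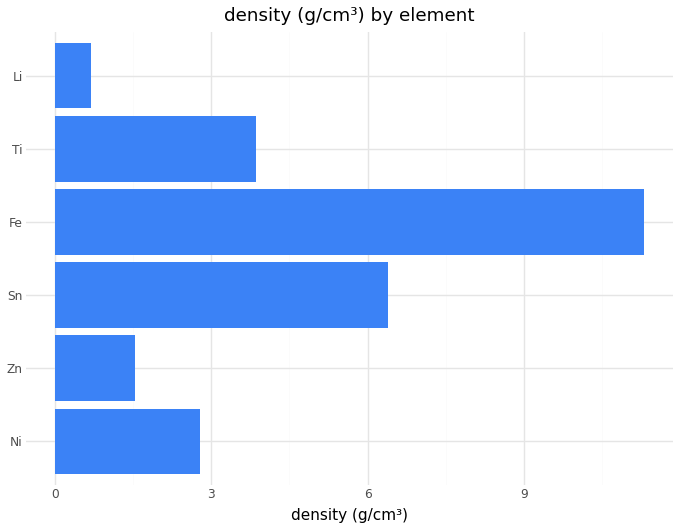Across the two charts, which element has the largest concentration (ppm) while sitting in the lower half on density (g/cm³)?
Li

Chart 2 median density (g/cm³) ≈ 4; below-median elements: Ni, Zn, Li. Among those, Li has the highest concentration (ppm) (≈ 700).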